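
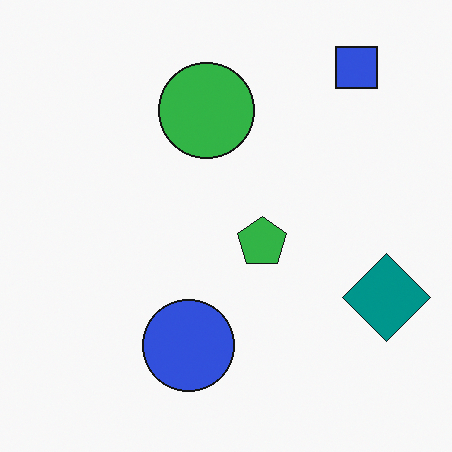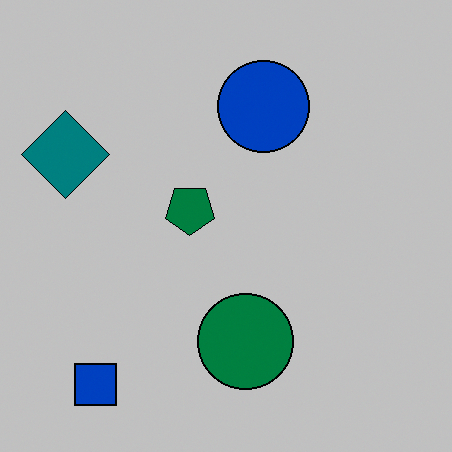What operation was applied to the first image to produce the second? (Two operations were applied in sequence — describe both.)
The second image is the first rotated 180°, then heavily posterized to just a handful of flat colors.

The blue square sits in the top-right of the first image and the bottom-left of the second — consistent with a whole-image 180° rotation. Each flat color has snapped to a coarser quantized level — most visibly, the near-white background has dropped to a flat grey.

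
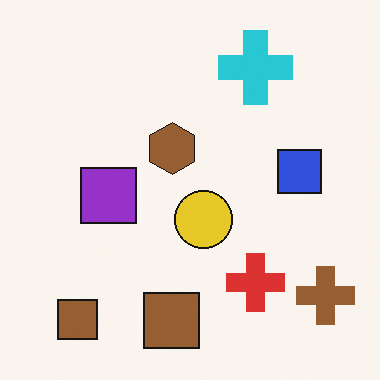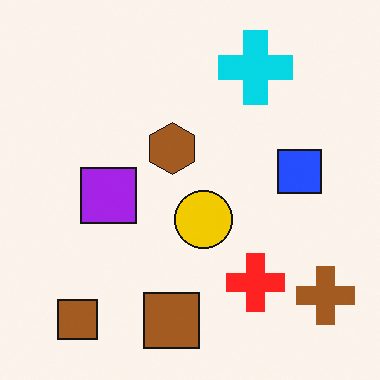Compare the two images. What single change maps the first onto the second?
This is the original image slightly oversaturated.

All colors are more vivid — a global saturation change.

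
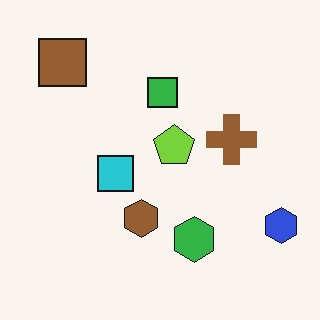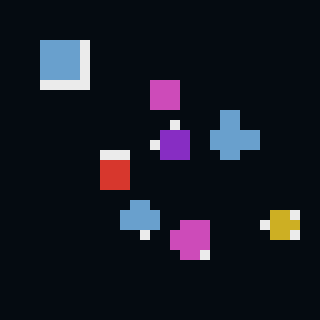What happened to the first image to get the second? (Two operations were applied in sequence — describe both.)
The image was color-inverted (negative), then coarsely pixelated.

The light background has become dark and every shape's color is its complement — a photographic negative. Shapes are reduced to large square blocks; fine edges and outlines are lost — a downscale-then-upscale (mosaic) effect.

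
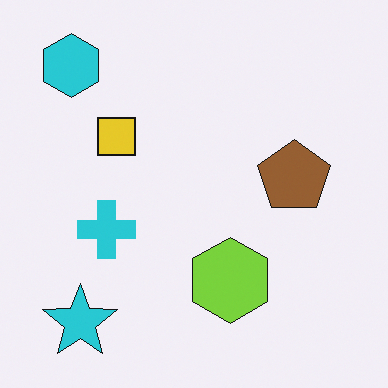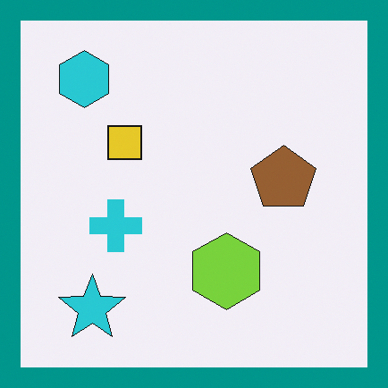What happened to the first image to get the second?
The image was framed with a teal border.

A solid teal frame runs around the edge of the second image, with the content slightly shrunk inside it.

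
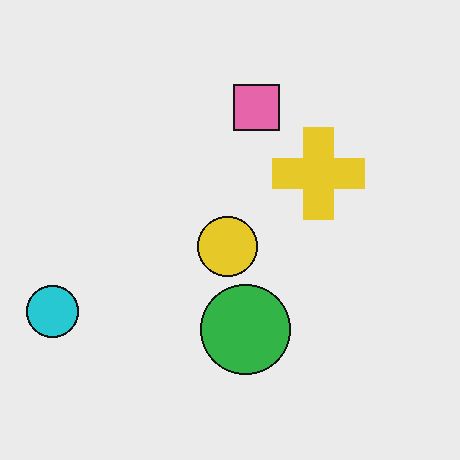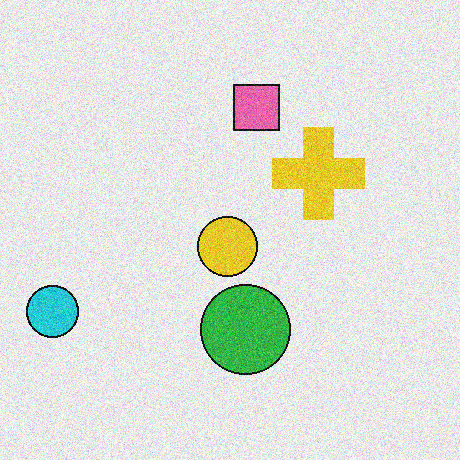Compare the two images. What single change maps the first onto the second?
This is the original image degraded with visible gaussian noise.

Random speckle covers the whole image, including the flat background.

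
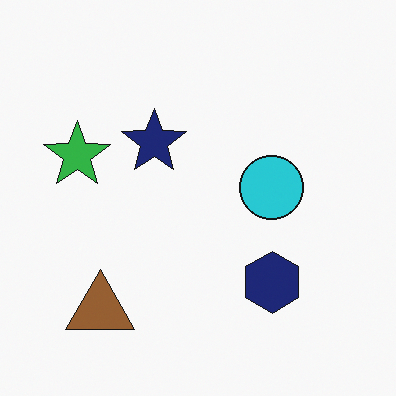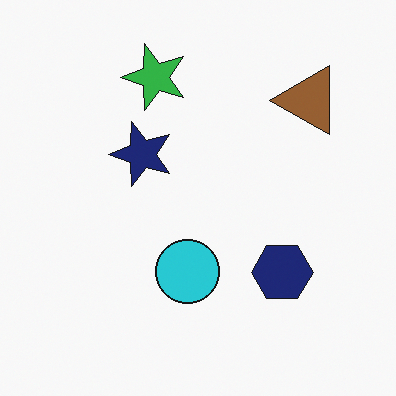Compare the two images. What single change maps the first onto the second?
Transposed (reflected across the top-left ↔ bottom-right diagonal).

Shapes have swapped their row and column positions — what was in the top-right is now in the bottom-left — a diagonal reflection.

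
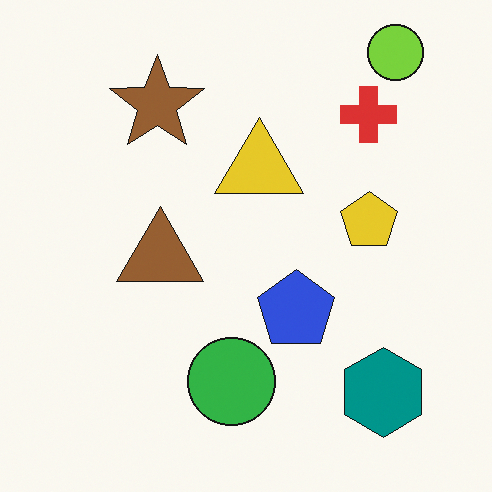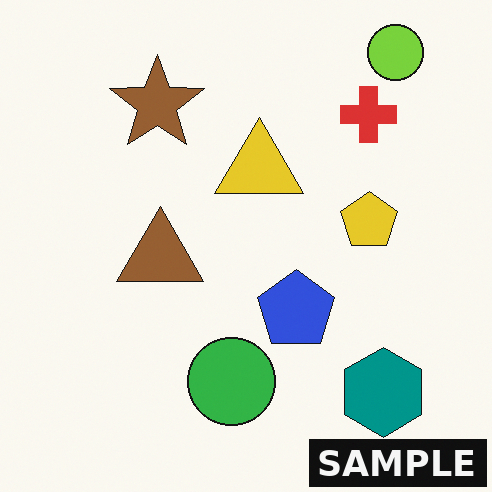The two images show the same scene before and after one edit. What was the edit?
It was watermarked with the text "SAMPLE" in the lower-right corner.

A dark label reading "SAMPLE" appears in the lower-right corner.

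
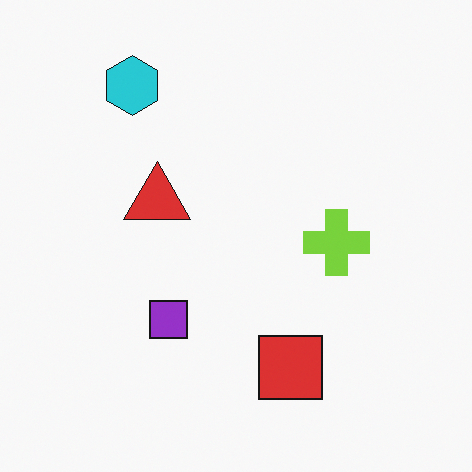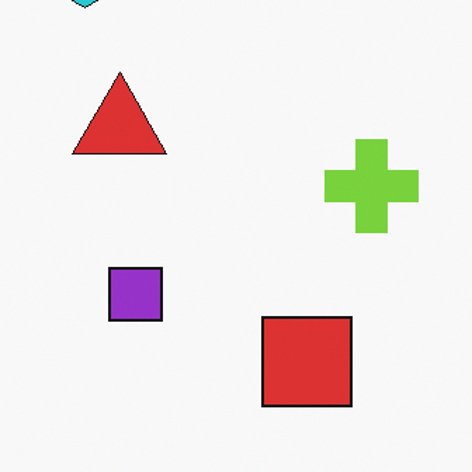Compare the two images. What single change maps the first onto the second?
The second image is the first cropped to a modestly smaller region and rescaled.

The visible shapes are larger and the field of view is narrower; shapes near the original edges may be partly or wholly outside the frame — a crop-and-rescale.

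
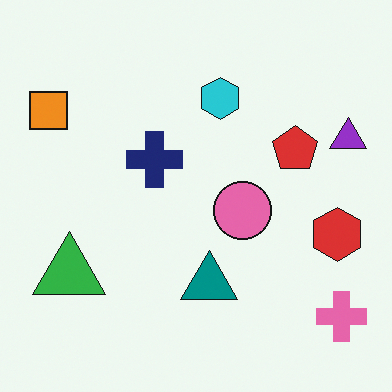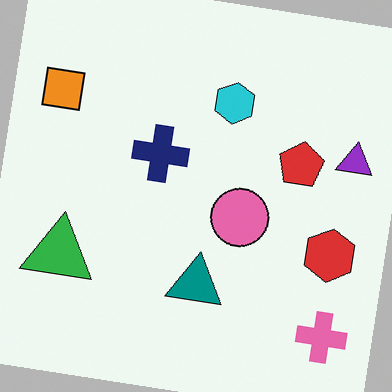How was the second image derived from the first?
This is the original image rotated clockwise by a slight angle.

Every shape is tilted by the same angle and the image corners show triangular fill wedges — a whole-image rotation by a non-right angle.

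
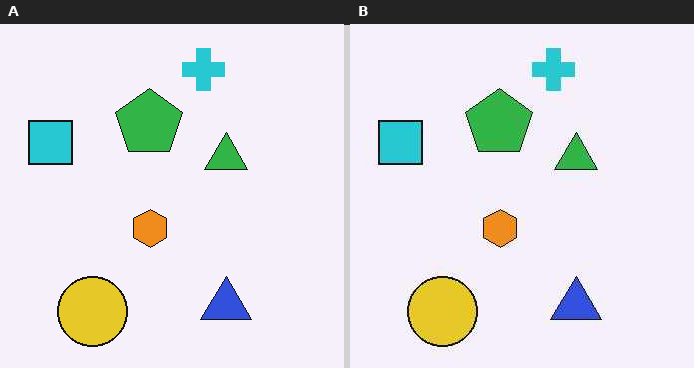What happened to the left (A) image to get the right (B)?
This is the original image JPEG-compressed with visible artifacts.

Blocky 8×8 compression artifacts appear around shape edges and the flat background shows ringing — characteristic JPEG degradation.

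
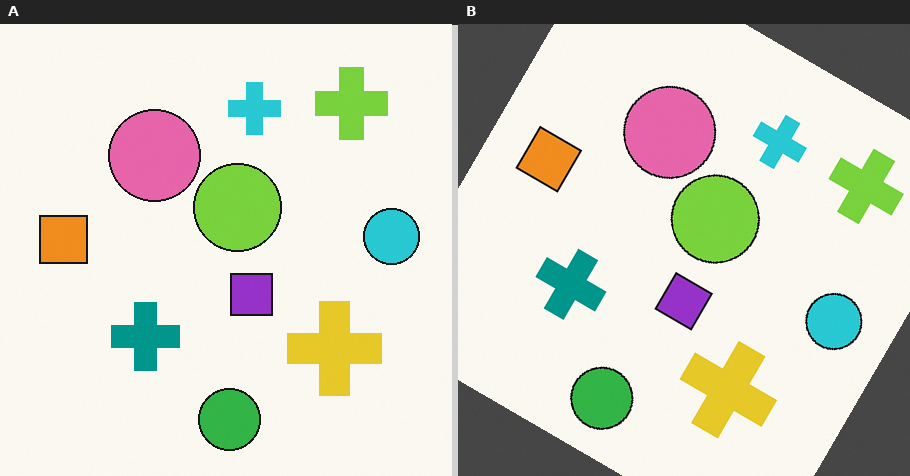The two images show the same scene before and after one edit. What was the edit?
Rotated clockwise by a large amount — several tens of degrees.

Every shape is tilted by the same angle and the image corners show triangular fill wedges — a whole-image rotation by a non-right angle.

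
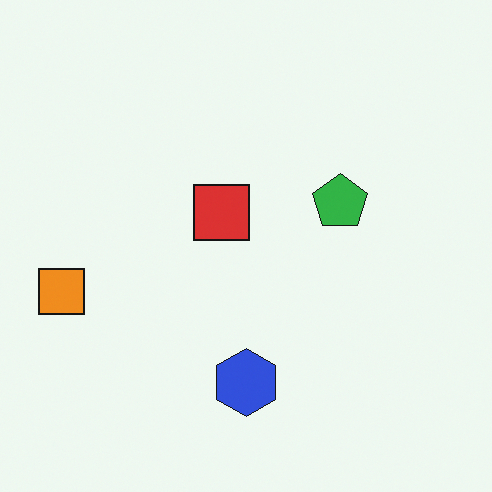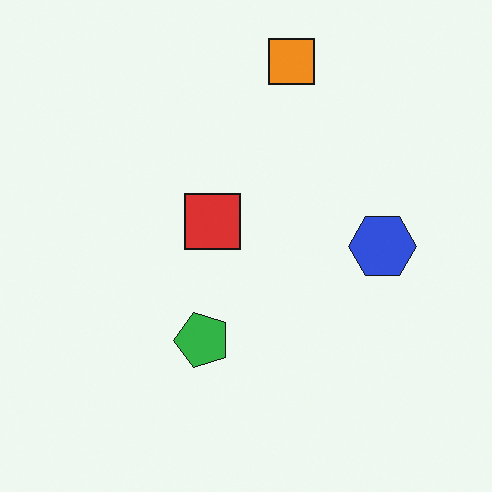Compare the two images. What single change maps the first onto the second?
The transformation is: transposed (reflected across the top-left ↔ bottom-right diagonal).

Shapes have swapped their row and column positions — what was in the top-right is now in the bottom-left — a diagonal reflection.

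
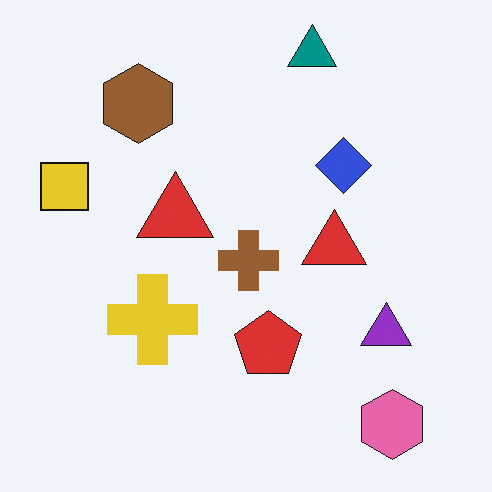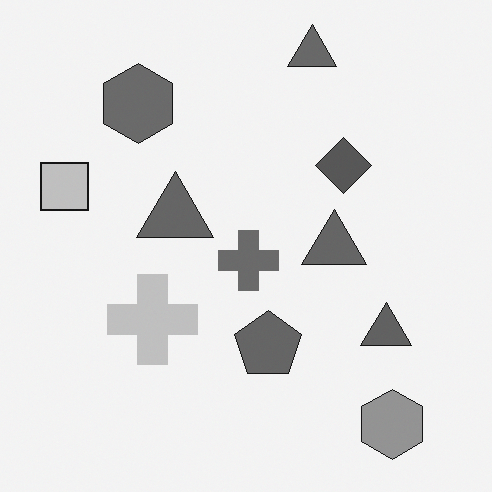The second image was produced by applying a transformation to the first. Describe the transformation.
It was converted to grayscale.

All color is removed — every shape is now a shade of grey.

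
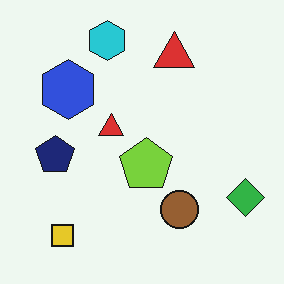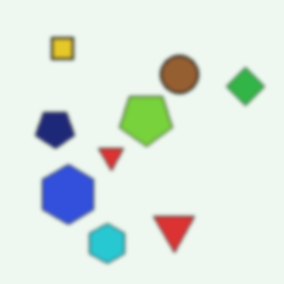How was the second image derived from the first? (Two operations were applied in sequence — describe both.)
This is the original image flipped vertically (top ↔ bottom), then slightly softened.

The cyan hexagon is in the top of the first image and the bottom of the second — shapes on opposite sides of the horizontal midline have swapped in a mirror flip. Shape edges and outlines are uniformly softened across the whole image.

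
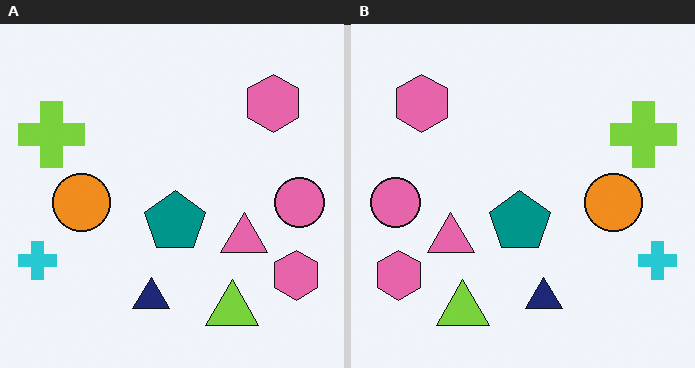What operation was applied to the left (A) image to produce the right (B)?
It was flipped horizontally (left ↔ right).

The cyan cross is in the bottom-left of the left (A) image and the bottom-right of the right (B) — shapes on opposite sides of the vertical midline have swapped in a mirror flip.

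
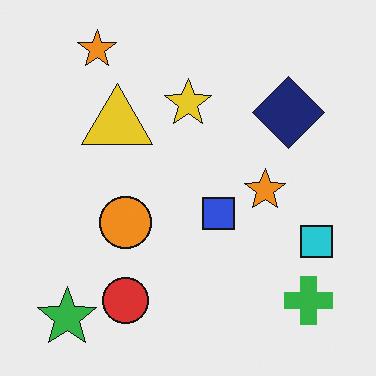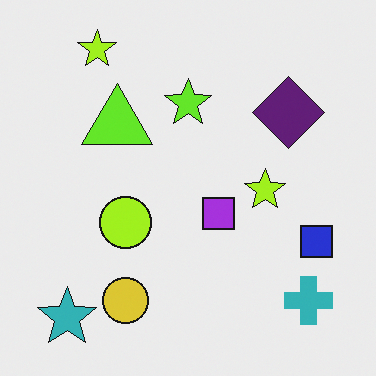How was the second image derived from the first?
The second image is the first hue-shifted slightly.

Every shape's color has rotated by the same amount around the hue wheel — a uniform hue shift.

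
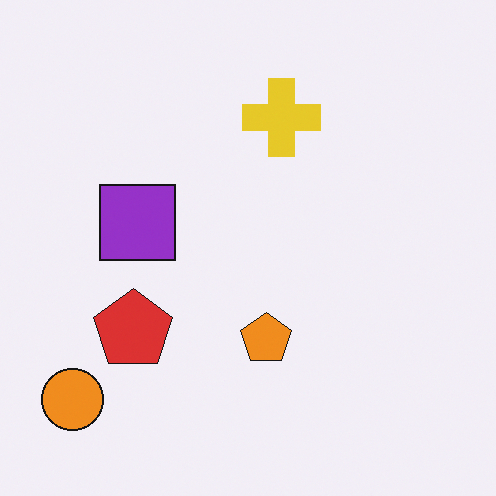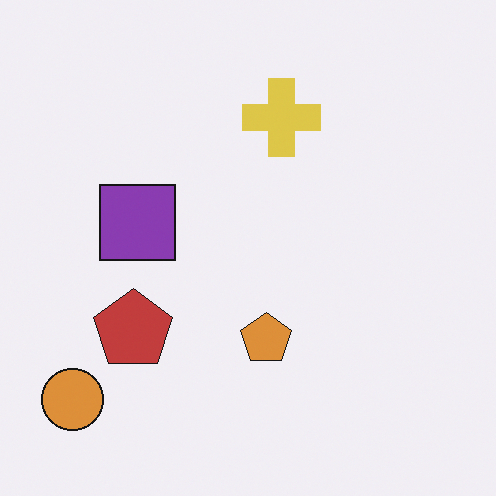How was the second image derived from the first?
This is the original image slightly desaturated.

All colors are more muted and greyish — a global saturation change.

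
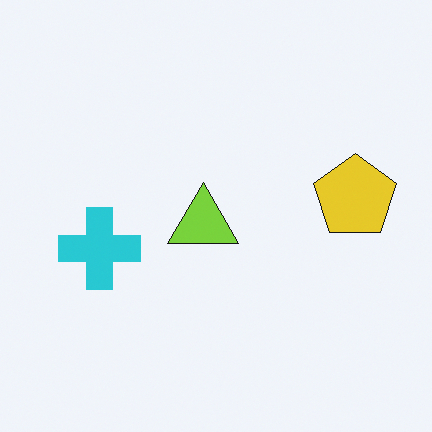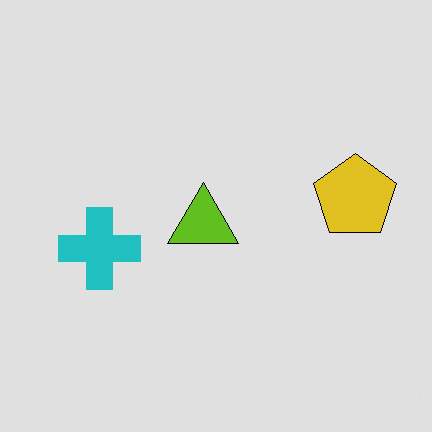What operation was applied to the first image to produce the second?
The transformation is: moderately posterized.

Each flat color has snapped to a coarser quantized level — most visibly, the near-white background has dropped to a flat grey.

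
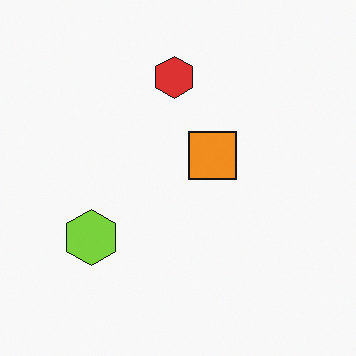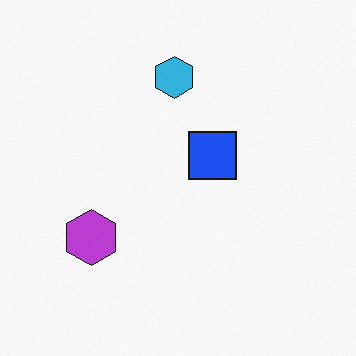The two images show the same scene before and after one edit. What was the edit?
Hue-shifted through roughly half the color wheel.

Every shape's color has rotated by the same amount around the hue wheel — a uniform hue shift.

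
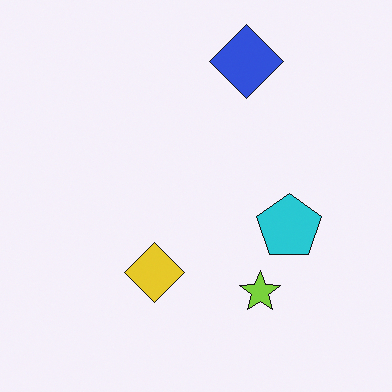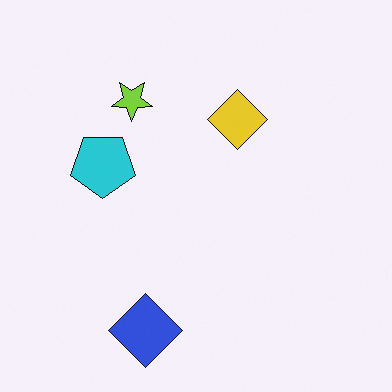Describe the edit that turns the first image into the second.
This is the original image rotated 180°.

The blue diamond sits in the top of the first image and the bottom of the second — consistent with a whole-image 180° rotation.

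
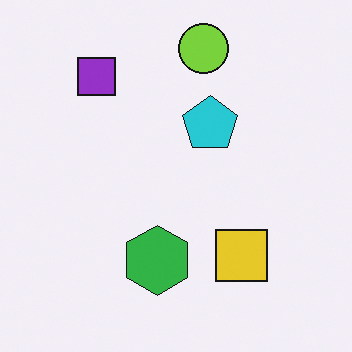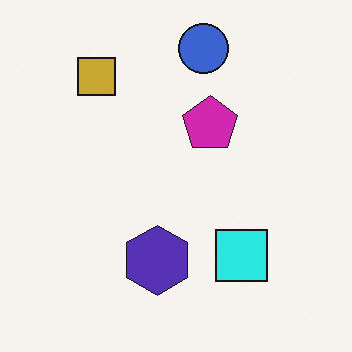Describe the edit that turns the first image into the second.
Hue-shifted noticeably.

Every shape's color has rotated by the same amount around the hue wheel — a uniform hue shift.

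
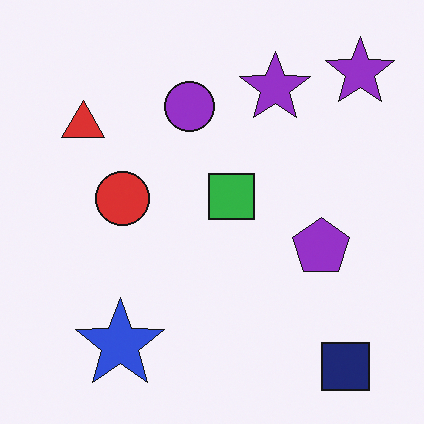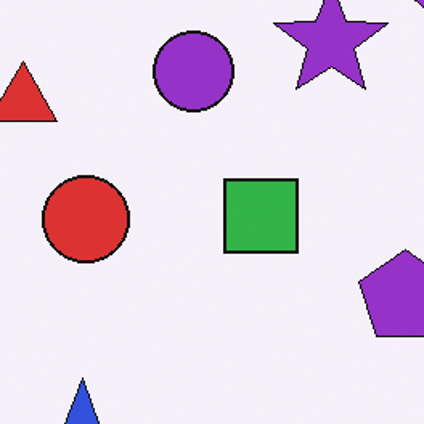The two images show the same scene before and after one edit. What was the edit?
The image was cropped slightly and scaled back up.

The visible shapes are larger and the field of view is narrower; shapes near the original edges may be partly or wholly outside the frame — a crop-and-rescale.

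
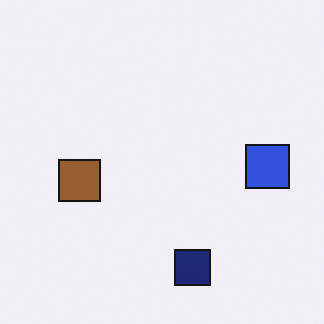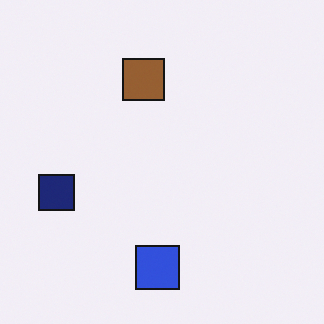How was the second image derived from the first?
This is the original image rotated 90° clockwise.

The navy square sits in the bottom of the first image and the left of the second — consistent with a whole-image 90° clockwise rotation.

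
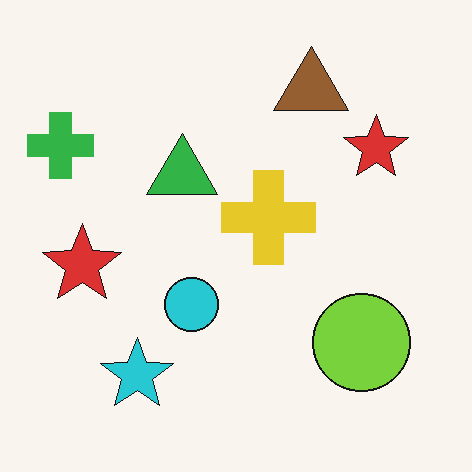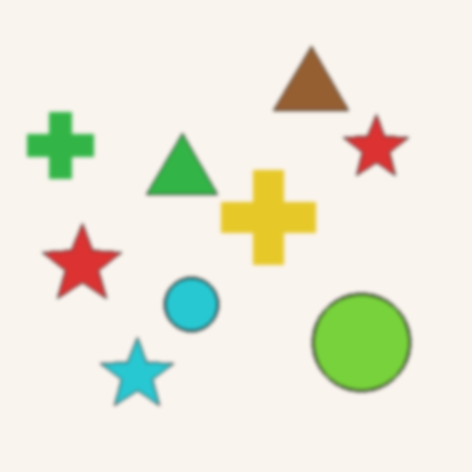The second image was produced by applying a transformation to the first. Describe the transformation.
The second image is the first lightly blurred.

Shape edges and outlines are uniformly softened across the whole image.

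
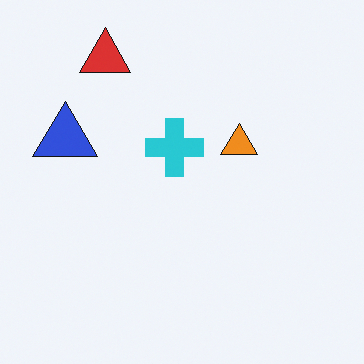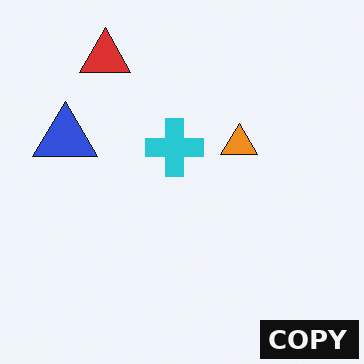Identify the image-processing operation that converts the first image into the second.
The second image is the first watermarked with the text "COPY" in the lower-right corner.

A dark label reading "COPY" appears in the lower-right corner.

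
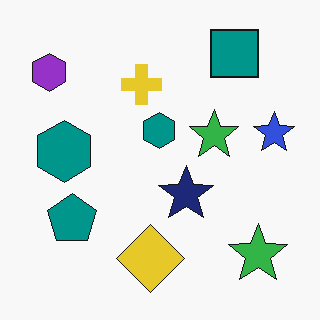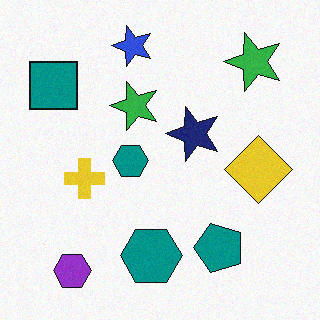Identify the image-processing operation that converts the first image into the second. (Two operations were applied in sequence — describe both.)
The second image is the first rotated 90° counter-clockwise, then degraded with a light layer of grain.

The purple hexagon sits in the top-left of the first image and the bottom-left of the second — consistent with a whole-image 90° counter-clockwise rotation. Random speckle covers the whole image, including the flat background.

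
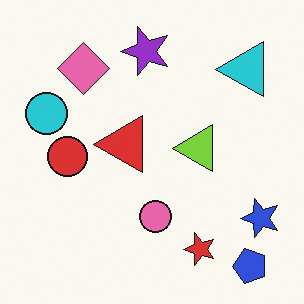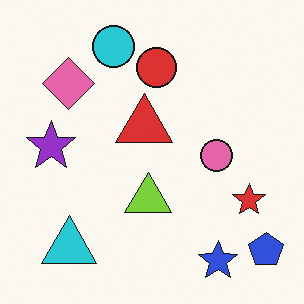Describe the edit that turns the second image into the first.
This is the original image transposed (reflected across the top-left ↔ bottom-right diagonal).

Shapes have swapped their row and column positions — what was in the top-right is now in the bottom-left — a diagonal reflection.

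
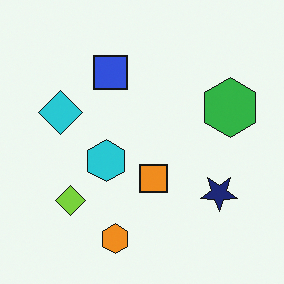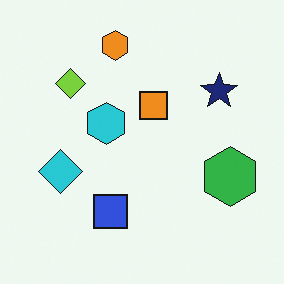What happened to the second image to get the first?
The image was flipped vertically (top ↔ bottom).

The orange hexagon is in the top of the second image and the bottom of the first — shapes on opposite sides of the horizontal midline have swapped in a mirror flip.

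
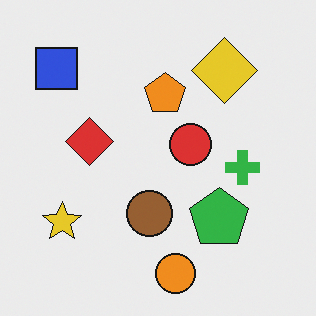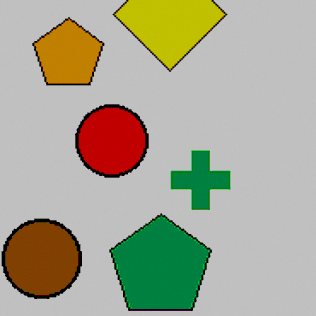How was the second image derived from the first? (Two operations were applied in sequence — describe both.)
This is the original image cropped tightly and scaled back up, then aggressively posterized.

The visible shapes are larger and the field of view is narrower; shapes near the original edges may be partly or wholly outside the frame — a crop-and-rescale. Each flat color has snapped to a coarser quantized level — most visibly, the near-white background has dropped to a flat grey.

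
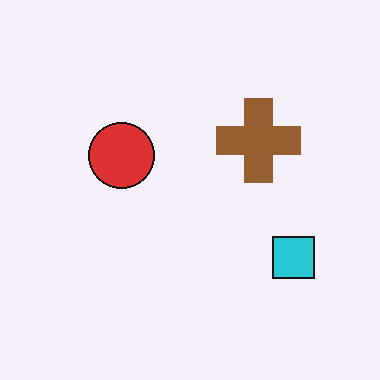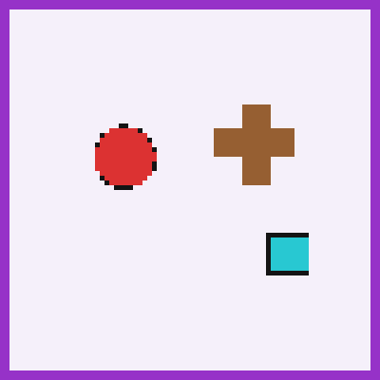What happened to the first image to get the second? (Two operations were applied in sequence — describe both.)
This is the original image lightly pixelated (a mild mosaic effect), then framed with a purple border.

Shapes are reduced to large square blocks; fine edges and outlines are lost — a downscale-then-upscale (mosaic) effect. A solid purple frame runs around the edge of the second image, with the content slightly shrunk inside it.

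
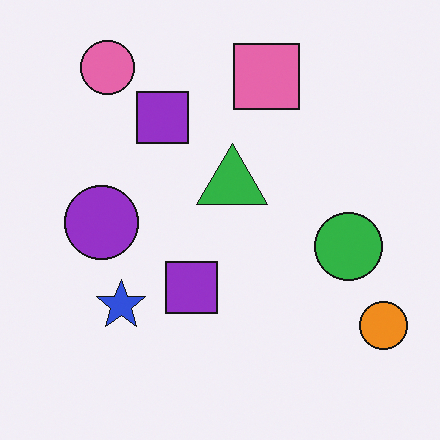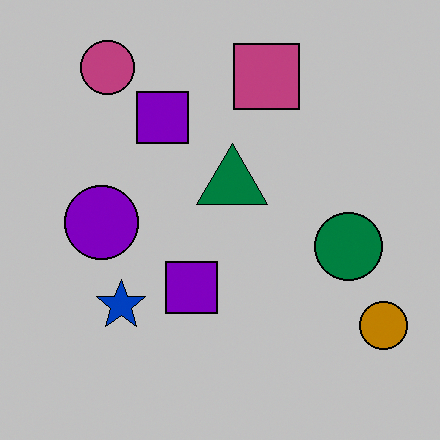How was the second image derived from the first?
The image was aggressively posterized.

Each flat color has snapped to a coarser quantized level — most visibly, the near-white background has dropped to a flat grey.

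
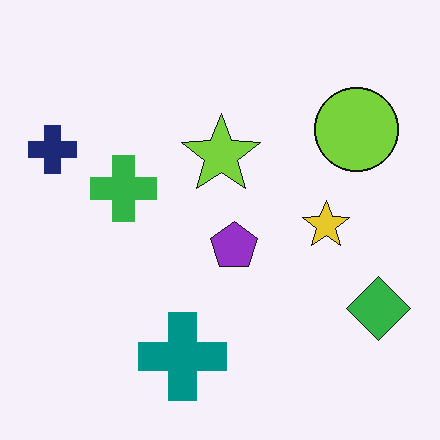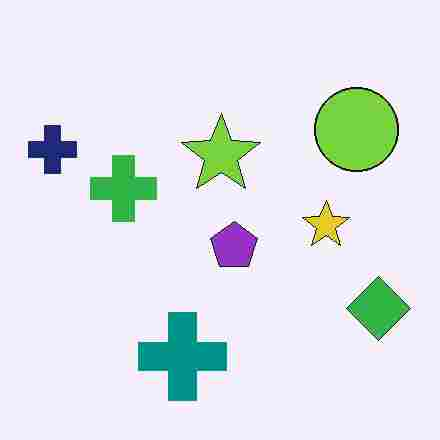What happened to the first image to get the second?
This is the original image heavily JPEG-compressed with obvious blocking artifacts.

Blocky 8×8 compression artifacts appear around shape edges and the flat background shows ringing — characteristic JPEG degradation.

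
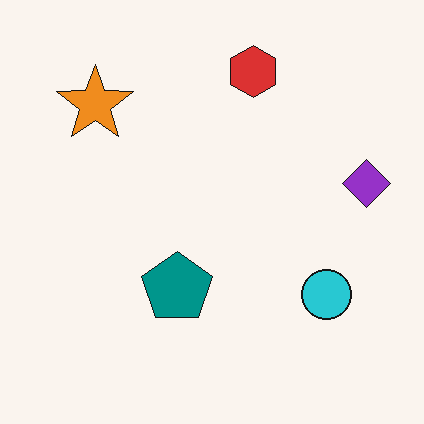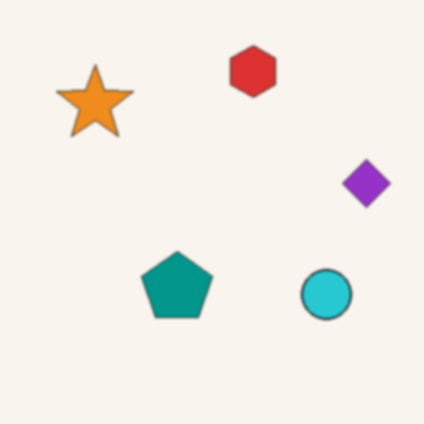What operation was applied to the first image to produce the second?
Slightly softened.

Shape edges and outlines are uniformly softened across the whole image.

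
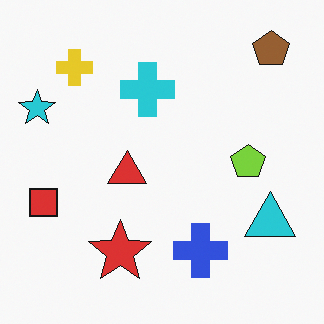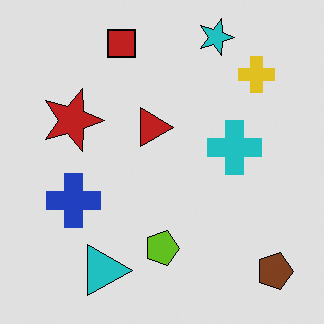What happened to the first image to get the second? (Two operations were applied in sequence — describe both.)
The transformation is: rotated 90° clockwise, then moderately posterized.

The brown pentagon sits in the top-right of the first image and the bottom-right of the second — consistent with a whole-image 90° clockwise rotation. Each flat color has snapped to a coarser quantized level — most visibly, the near-white background has dropped to a flat grey.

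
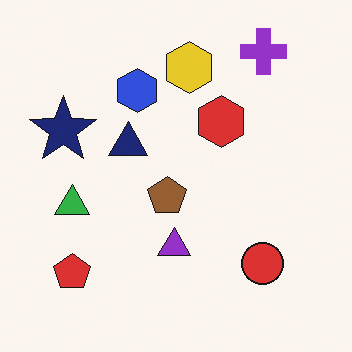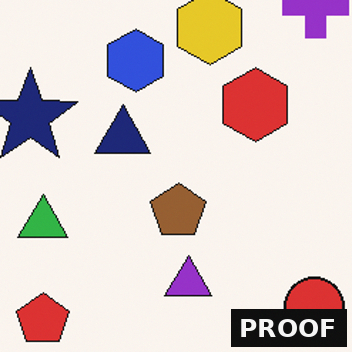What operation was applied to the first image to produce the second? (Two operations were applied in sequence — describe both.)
This is the original image cropped slightly and scaled back up, then watermarked with the text "PROOF" in the lower-right corner.

The visible shapes are larger and the field of view is narrower; shapes near the original edges may be partly or wholly outside the frame — a crop-and-rescale. A dark label reading "PROOF" appears in the lower-right corner.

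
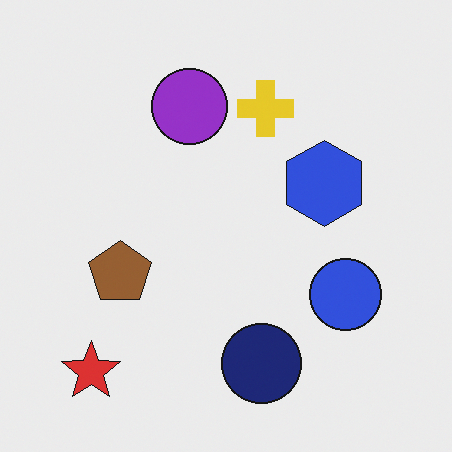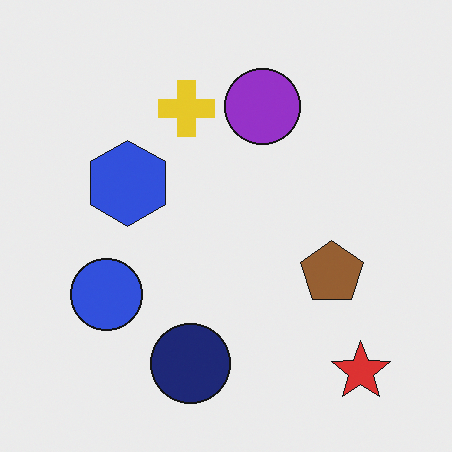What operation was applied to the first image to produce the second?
The second image is the first flipped horizontally (left ↔ right).

The red star is in the bottom-left of the first image and the bottom-right of the second — shapes on opposite sides of the vertical midline have swapped in a mirror flip.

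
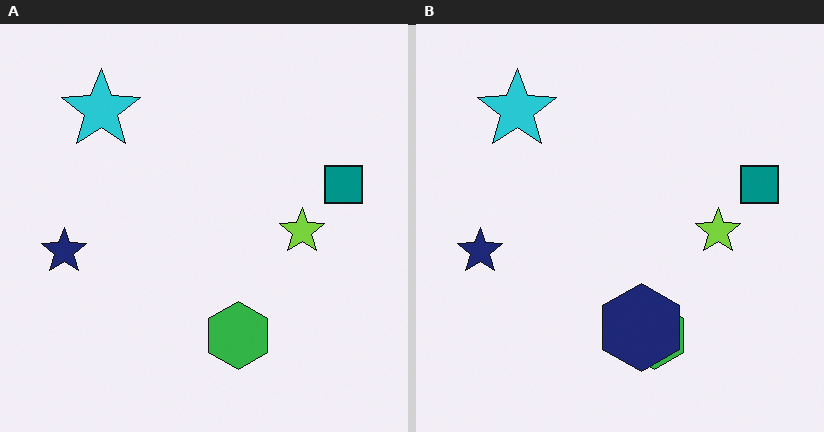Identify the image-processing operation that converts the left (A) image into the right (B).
This is the original image overlaid with an additional navy hexagon.

A navy hexagon appears in the right (B) image that is absent from the left (A).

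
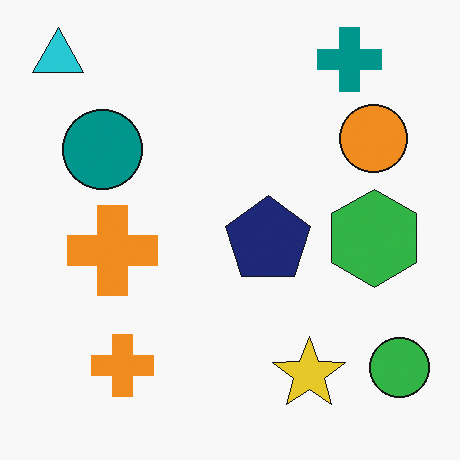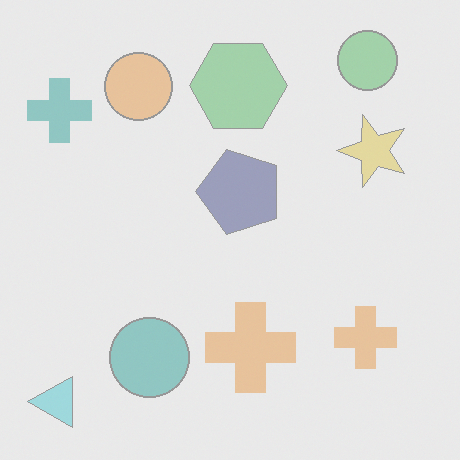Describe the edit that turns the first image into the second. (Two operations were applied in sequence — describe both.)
The image was washed out (contrast reduced), then rotated 90° counter-clockwise.

Tones are pushed toward mid-grey across the whole image — a global contrast change. The cyan triangle sits in the top-left of the first image and the bottom-left of the second — consistent with a whole-image 90° counter-clockwise rotation.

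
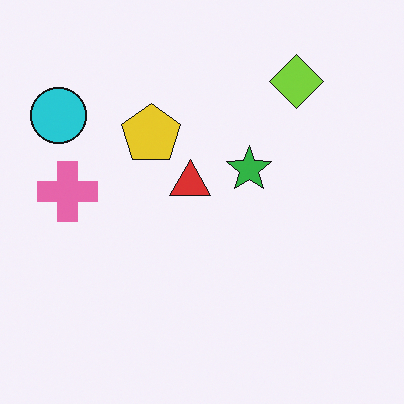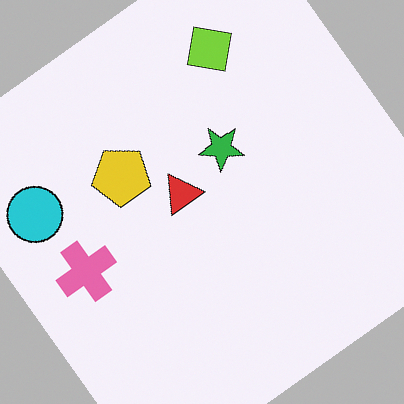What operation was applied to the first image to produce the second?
The second image is the first rotated counter-clockwise by a large amount — several tens of degrees.

Every shape is tilted by the same angle and the image corners show triangular fill wedges — a whole-image rotation by a non-right angle.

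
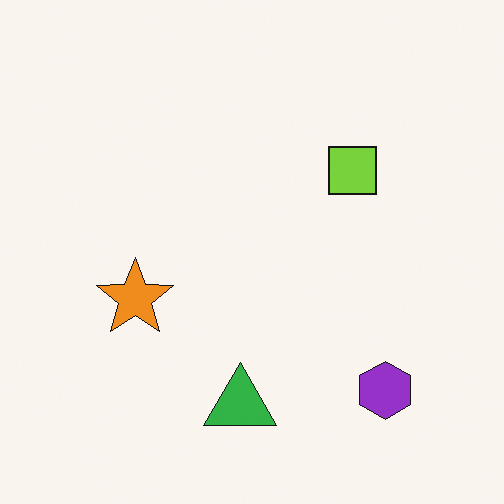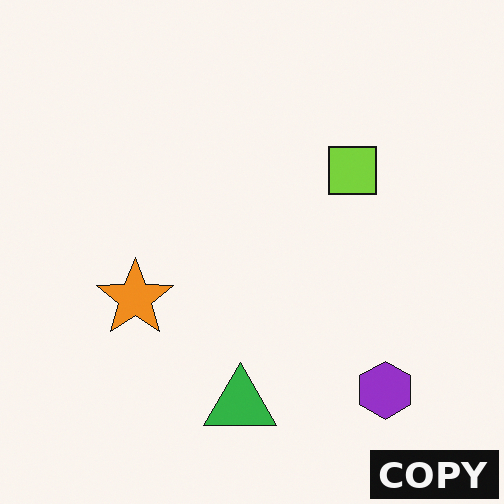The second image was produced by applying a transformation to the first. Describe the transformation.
The second image is the first watermarked with the text "COPY" in the lower-right corner.

A dark label reading "COPY" appears in the lower-right corner.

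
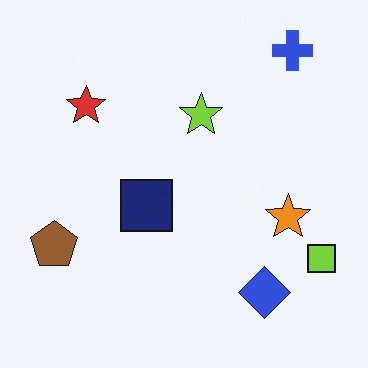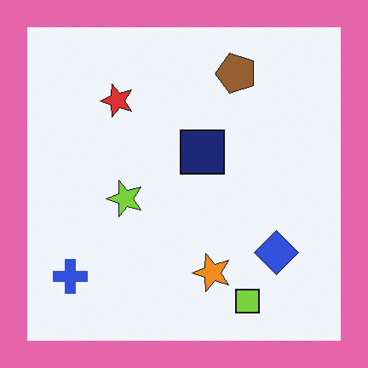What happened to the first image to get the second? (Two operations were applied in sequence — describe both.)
The second image is the first transposed (reflected across the top-left ↔ bottom-right diagonal), then framed with a pink border.

Shapes have swapped their row and column positions — what was in the top-right is now in the bottom-left — a diagonal reflection. A solid pink frame runs around the edge of the second image, with the content slightly shrunk inside it.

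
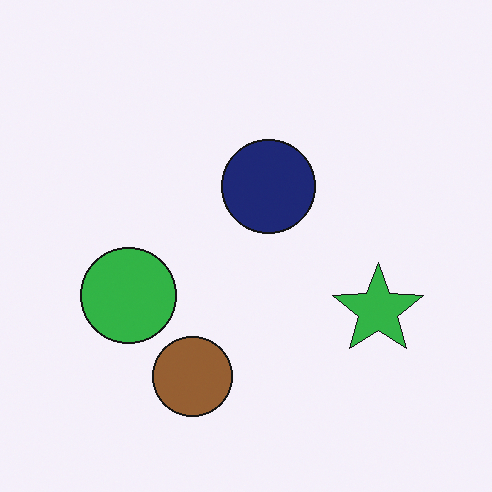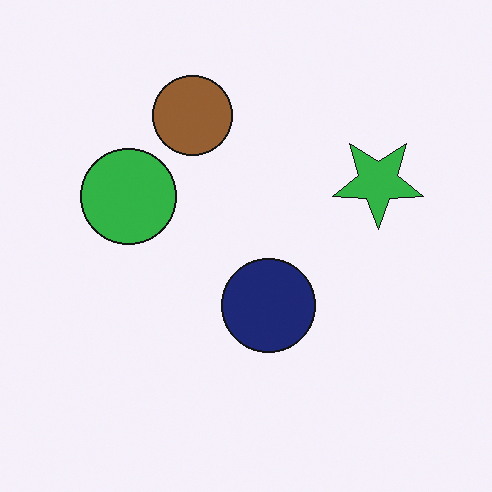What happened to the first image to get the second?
Flipped vertically (top ↔ bottom).

The brown circle is in the bottom of the first image and the top of the second — shapes on opposite sides of the horizontal midline have swapped in a mirror flip.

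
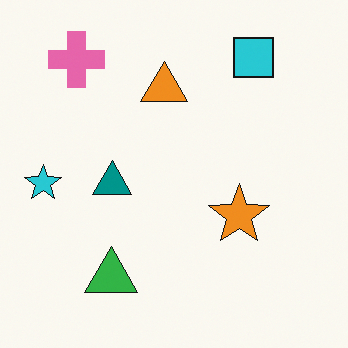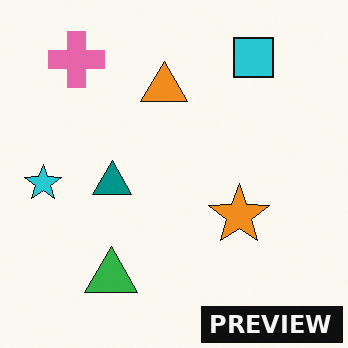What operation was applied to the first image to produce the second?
This is the original image watermarked with the text "PREVIEW" in the lower-right corner.

A dark label reading "PREVIEW" appears in the lower-right corner.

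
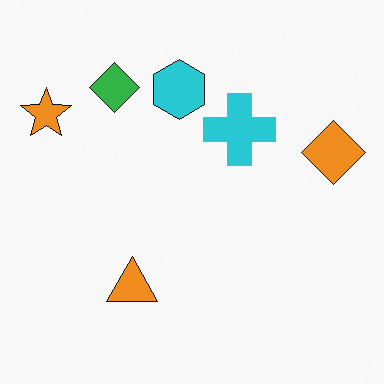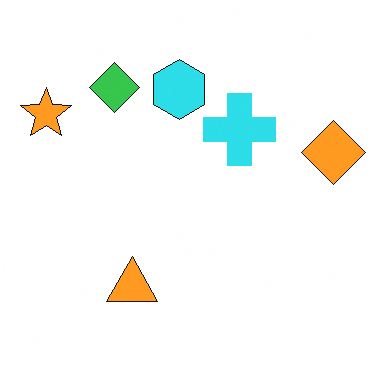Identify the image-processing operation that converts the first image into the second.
The image was slightly brightened.

Every pixel — background and shapes alike — is uniformly brightened.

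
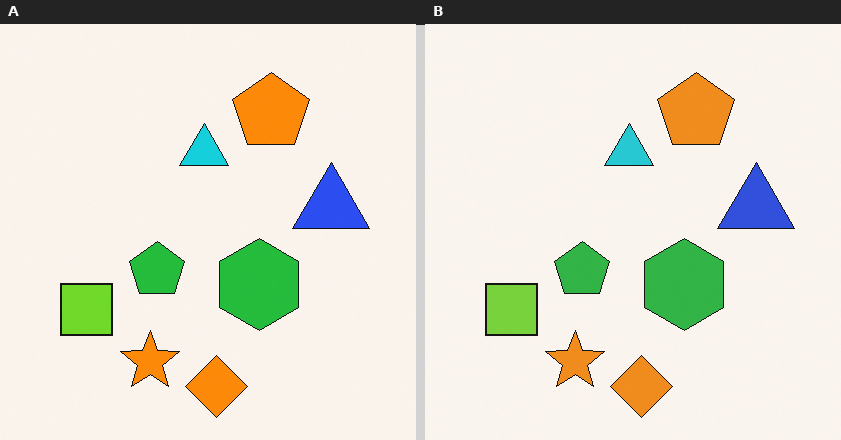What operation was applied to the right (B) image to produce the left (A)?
Slightly oversaturated.

All colors are more vivid — a global saturation change.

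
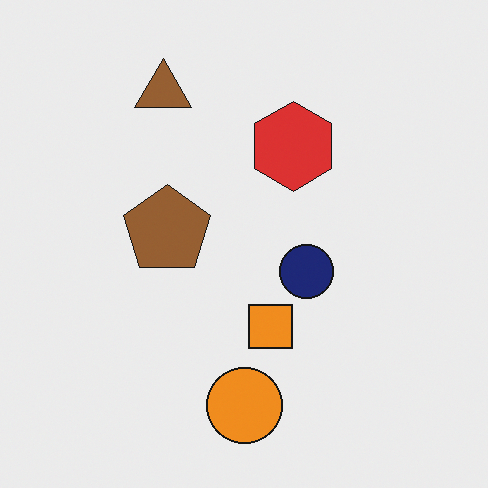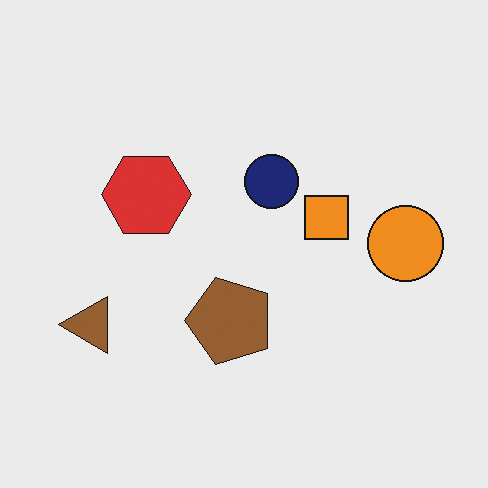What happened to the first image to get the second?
The second image is the first rotated 90° counter-clockwise.

The brown triangle sits in the top of the first image and the left of the second — consistent with a whole-image 90° counter-clockwise rotation.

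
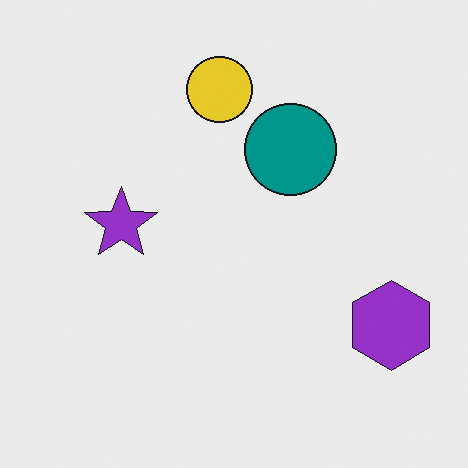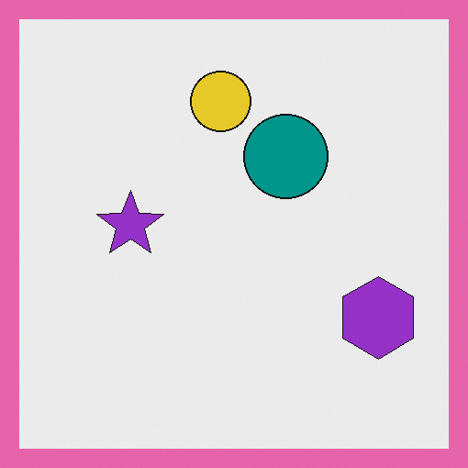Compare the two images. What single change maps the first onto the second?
The image was framed with a pink border.

A solid pink frame runs around the edge of the second image, with the content slightly shrunk inside it.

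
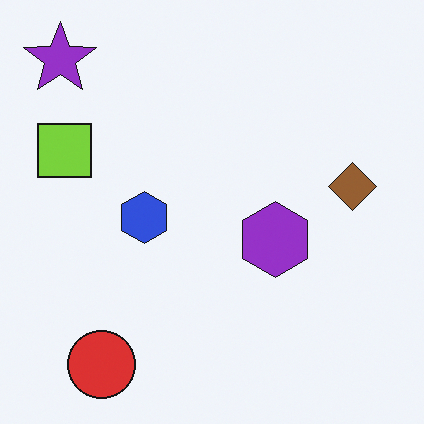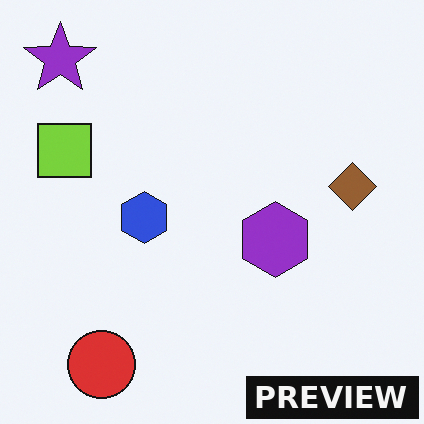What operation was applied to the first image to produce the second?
The image was watermarked with the text "PREVIEW" in the lower-right corner.

A dark label reading "PREVIEW" appears in the lower-right corner.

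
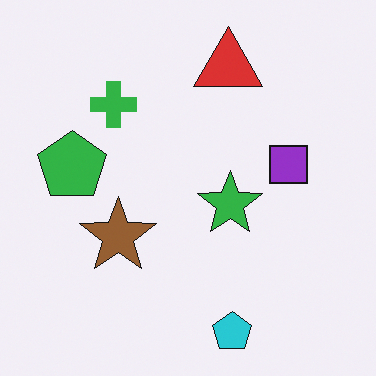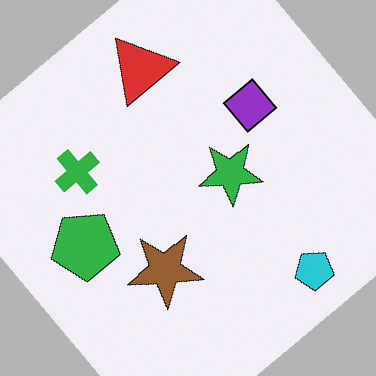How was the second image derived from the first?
The image was rotated counter-clockwise by a large amount — several tens of degrees.

Every shape is tilted by the same angle and the image corners show triangular fill wedges — a whole-image rotation by a non-right angle.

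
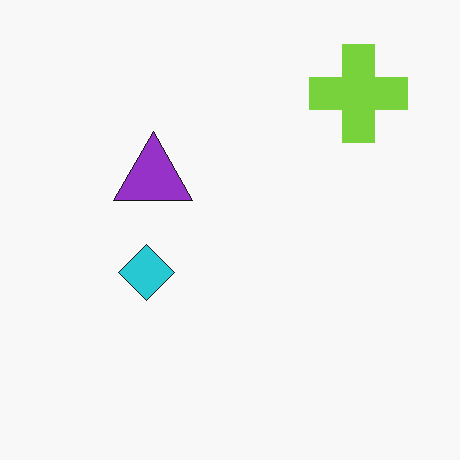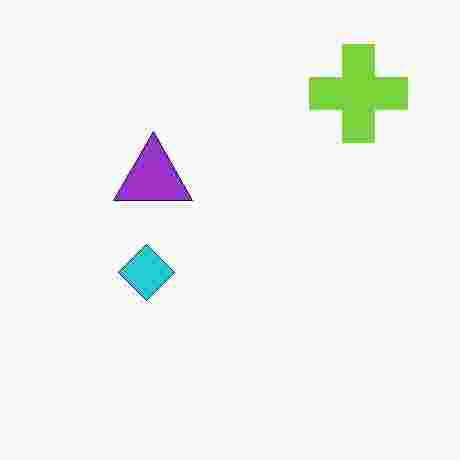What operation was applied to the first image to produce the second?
The transformation is: heavily JPEG-compressed with obvious blocking artifacts.

Blocky 8×8 compression artifacts appear around shape edges and the flat background shows ringing — characteristic JPEG degradation.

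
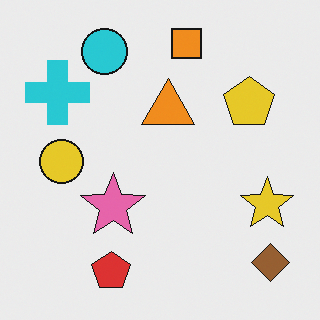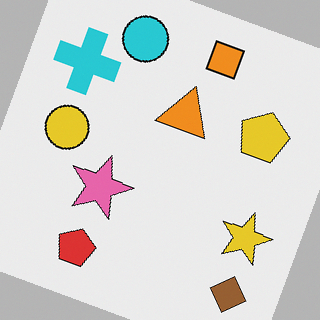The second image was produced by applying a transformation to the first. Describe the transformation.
The second image is the first rotated clockwise by a clearly visible amount.

Every shape is tilted by the same angle and the image corners show triangular fill wedges — a whole-image rotation by a non-right angle.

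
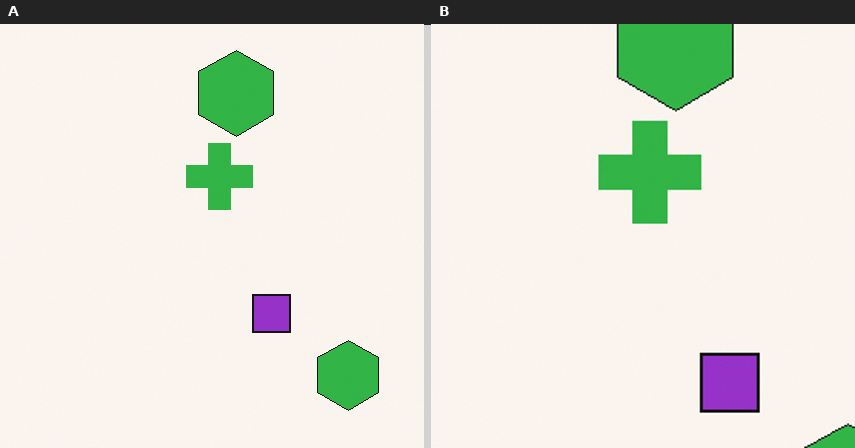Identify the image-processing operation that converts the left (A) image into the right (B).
This is the original image cropped to a modestly smaller region and rescaled.

The visible shapes are larger and the field of view is narrower; shapes near the original edges may be partly or wholly outside the frame — a crop-and-rescale.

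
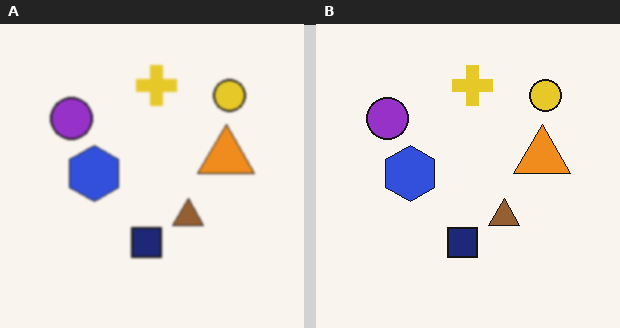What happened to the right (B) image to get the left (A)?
This is the original image slightly softened.

Shape edges and outlines are uniformly softened across the whole image.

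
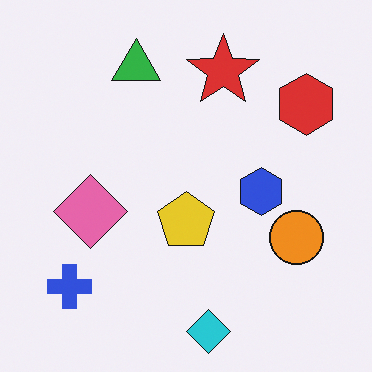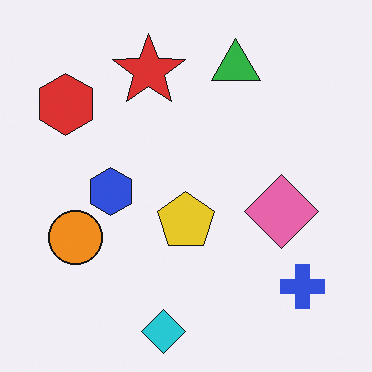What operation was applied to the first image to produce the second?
It was flipped horizontally (left ↔ right).

The red hexagon is in the top-right of the first image and the top-left of the second — shapes on opposite sides of the vertical midline have swapped in a mirror flip.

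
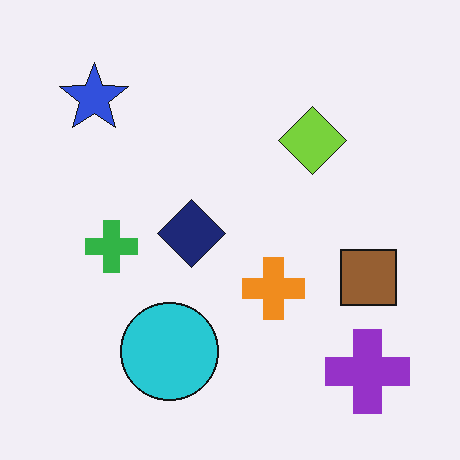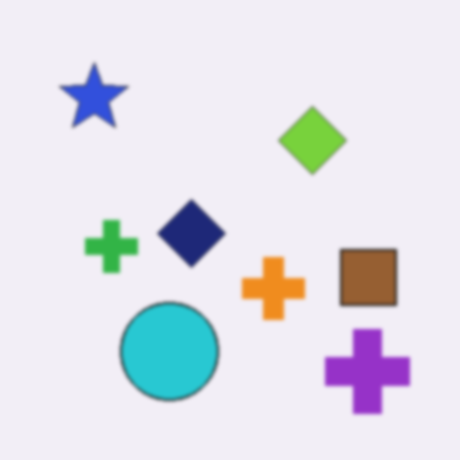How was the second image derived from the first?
Slightly softened.

Shape edges and outlines are uniformly softened across the whole image.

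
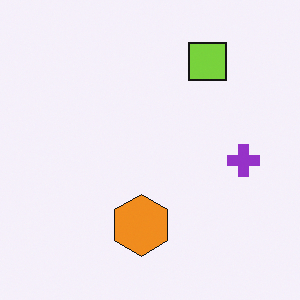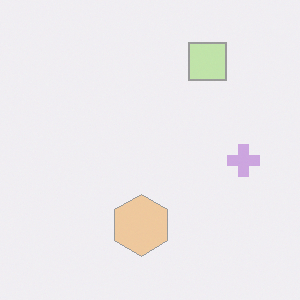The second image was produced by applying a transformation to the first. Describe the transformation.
The second image is the first washed out (contrast reduced).

Tones are pushed toward mid-grey across the whole image — a global contrast change.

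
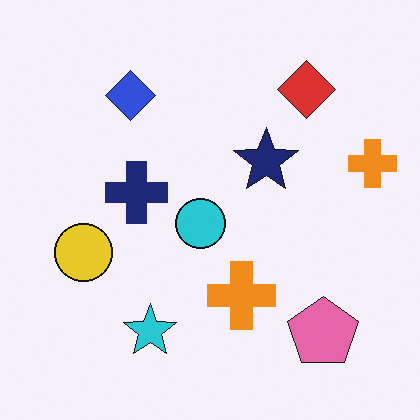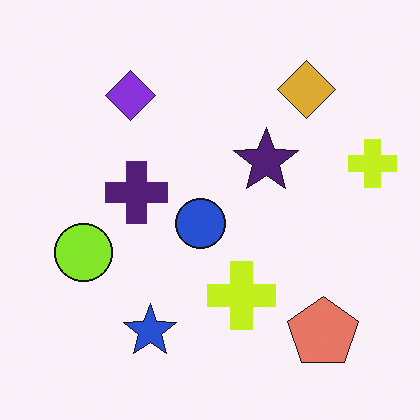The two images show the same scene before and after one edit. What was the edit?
Hue-shifted slightly.

Every shape's color has rotated by the same amount around the hue wheel — a uniform hue shift.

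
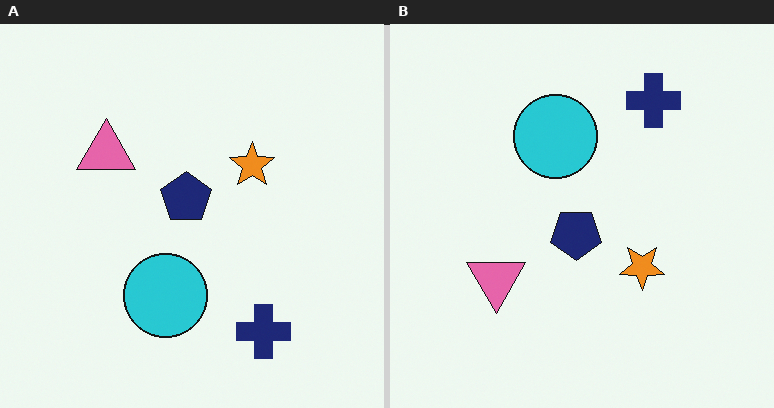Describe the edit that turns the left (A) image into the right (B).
The image was flipped vertically (top ↔ bottom).

The navy cross is in the bottom-right of the left (A) image and the top-right of the right (B) — shapes on opposite sides of the horizontal midline have swapped in a mirror flip.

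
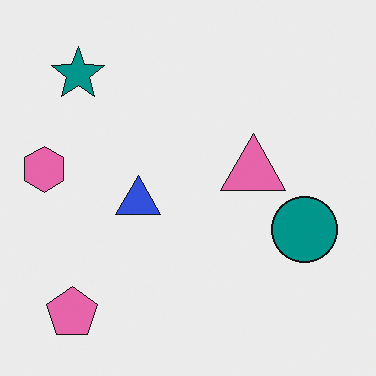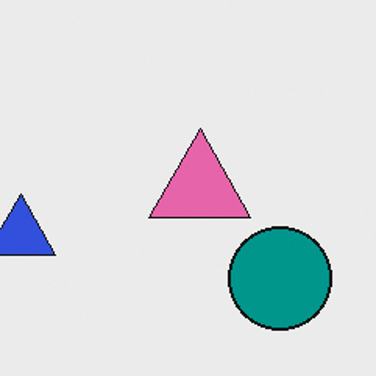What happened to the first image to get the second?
It was cropped slightly and scaled back up.

The visible shapes are larger and the field of view is narrower; shapes near the original edges may be partly or wholly outside the frame — a crop-and-rescale.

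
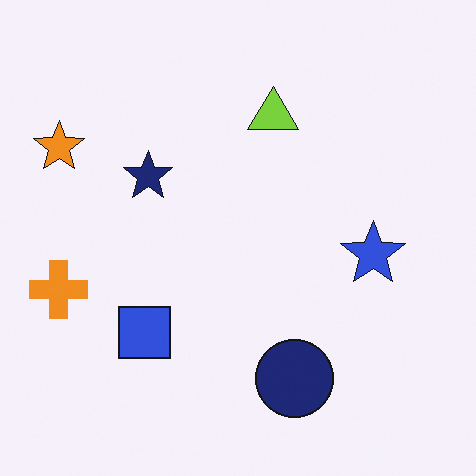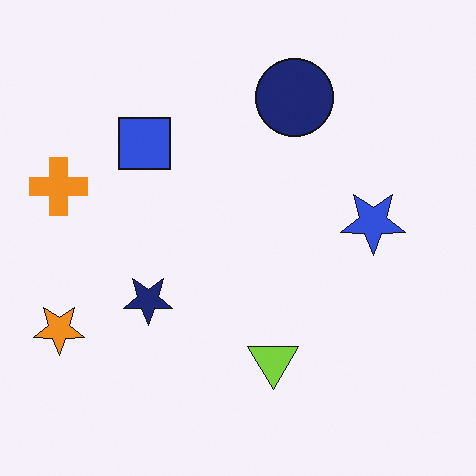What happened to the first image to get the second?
It was flipped vertically (top ↔ bottom).

The navy circle is in the bottom of the first image and the top of the second — shapes on opposite sides of the horizontal midline have swapped in a mirror flip.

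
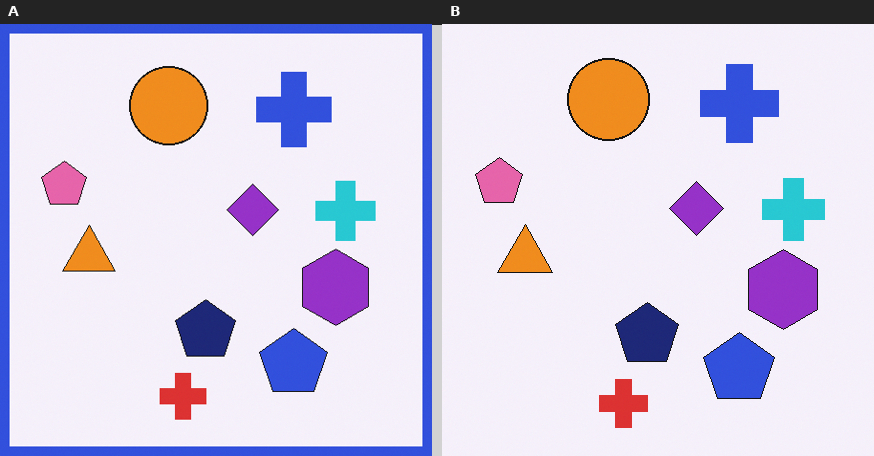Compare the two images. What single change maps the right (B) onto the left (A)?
This is the original image framed with a blue border.

A solid blue frame runs around the edge of the left (A) image, with the content slightly shrunk inside it.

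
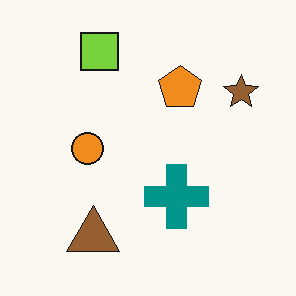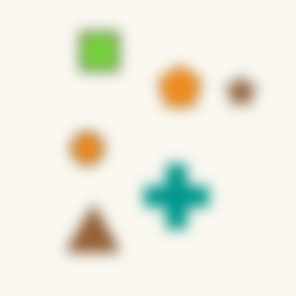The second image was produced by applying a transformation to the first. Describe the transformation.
It was strongly gaussian-blurred.

Shape edges and outlines are uniformly softened across the whole image.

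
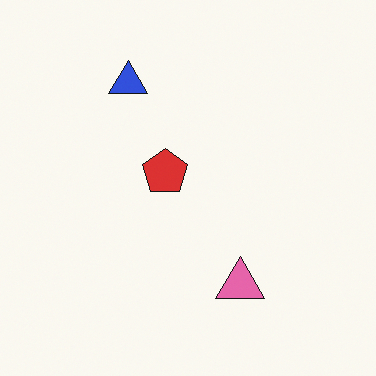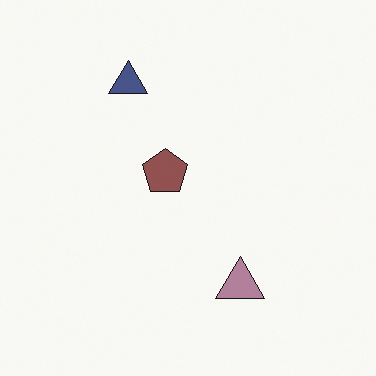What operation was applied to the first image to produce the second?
This is the original image heavily desaturated.

All colors are more muted and greyish — a global saturation change.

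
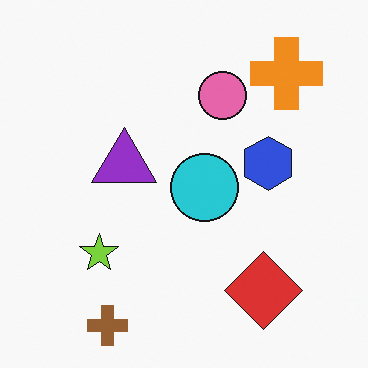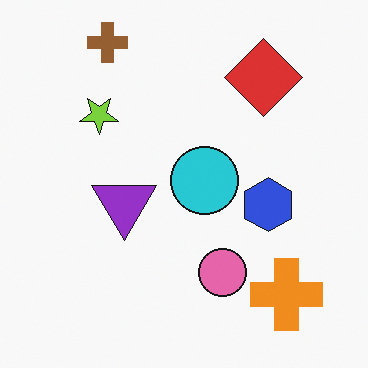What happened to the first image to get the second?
The second image is the first flipped vertically (top ↔ bottom).

The brown cross is in the bottom-left of the first image and the top-left of the second — shapes on opposite sides of the horizontal midline have swapped in a mirror flip.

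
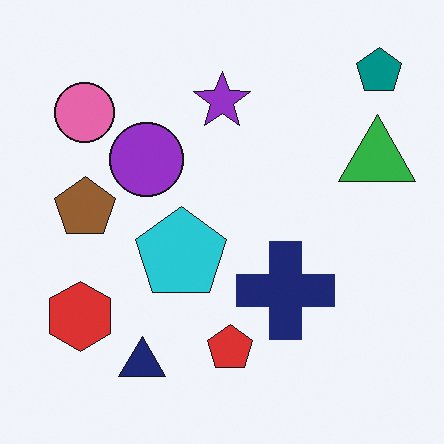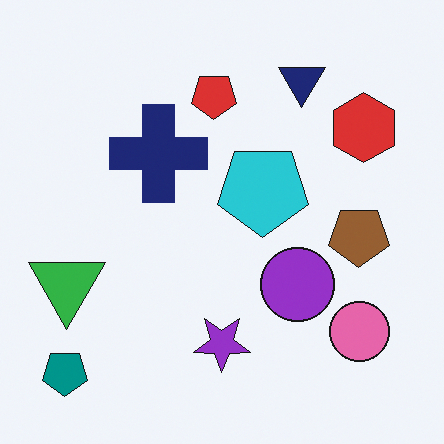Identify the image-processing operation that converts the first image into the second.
The image was rotated 180°.

The teal pentagon sits in the top-right of the first image and the bottom-left of the second — consistent with a whole-image 180° rotation.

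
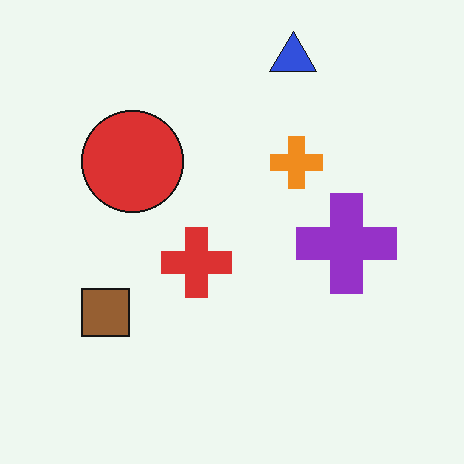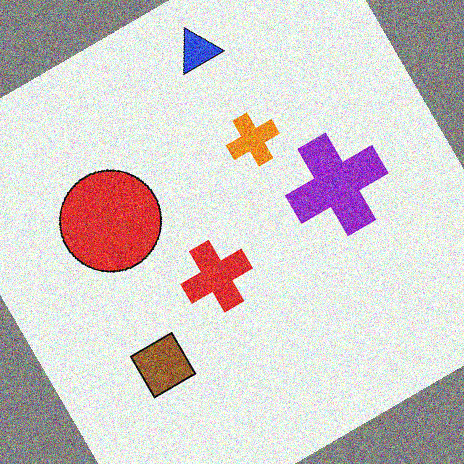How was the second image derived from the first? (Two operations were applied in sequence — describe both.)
The transformation is: rotated counter-clockwise by a large amount — several tens of degrees, then degraded with a thick layer of grain.

Every shape is tilted by the same angle and the image corners show triangular fill wedges — a whole-image rotation by a non-right angle. Random speckle covers the whole image, including the flat background.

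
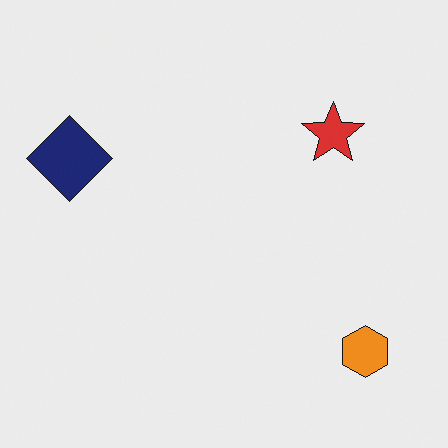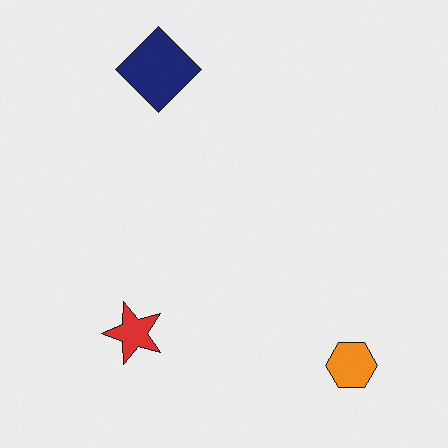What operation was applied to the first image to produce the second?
The second image is the first transposed (reflected across the top-left ↔ bottom-right diagonal).

Shapes have swapped their row and column positions — what was in the top-right is now in the bottom-left — a diagonal reflection.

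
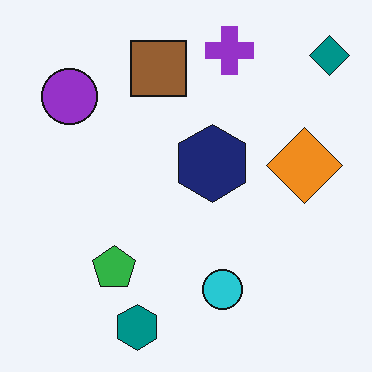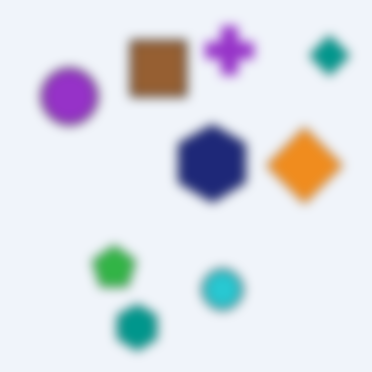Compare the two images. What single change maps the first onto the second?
It was heavily blurred.

Shape edges and outlines are uniformly softened across the whole image.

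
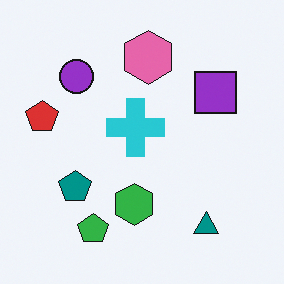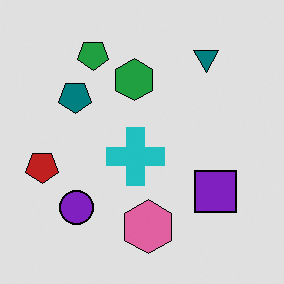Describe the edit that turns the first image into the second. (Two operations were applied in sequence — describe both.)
The image was moderately posterized, then flipped vertically (top ↔ bottom).

Each flat color has snapped to a coarser quantized level — most visibly, the near-white background has dropped to a flat grey. The green pentagon is in the bottom-left of the first image and the top-left of the second — shapes on opposite sides of the horizontal midline have swapped in a mirror flip.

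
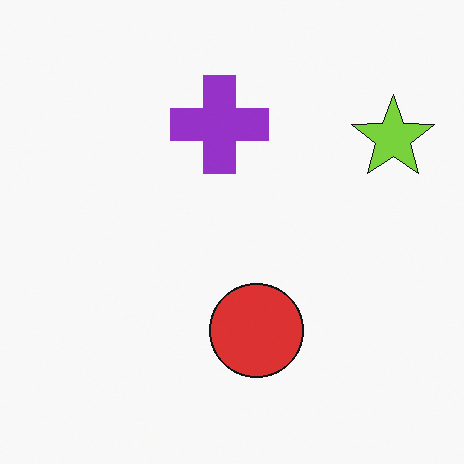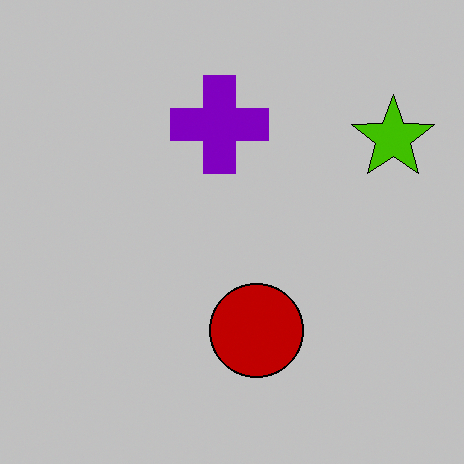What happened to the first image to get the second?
The second image is the first heavily posterized to just a handful of flat colors.

Each flat color has snapped to a coarser quantized level — most visibly, the near-white background has dropped to a flat grey.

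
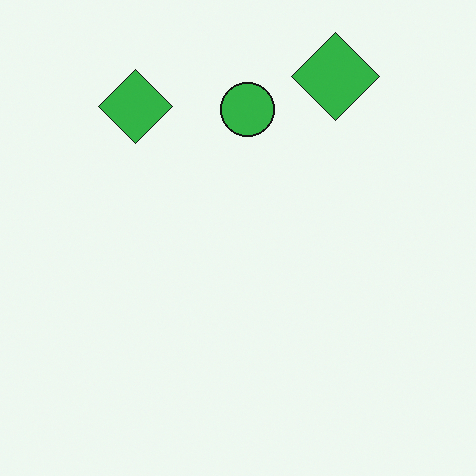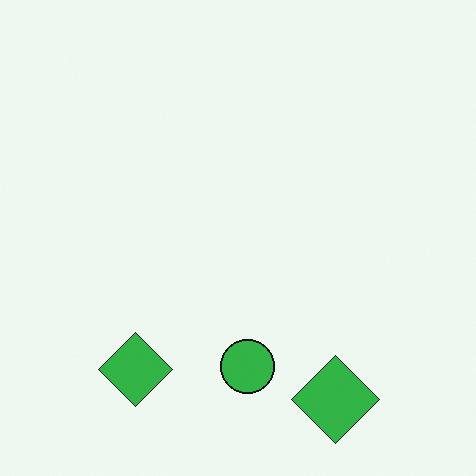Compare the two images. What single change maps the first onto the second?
This is the original image flipped vertically (top ↔ bottom).

The green circle is in the top of the first image and the bottom of the second — shapes on opposite sides of the horizontal midline have swapped in a mirror flip.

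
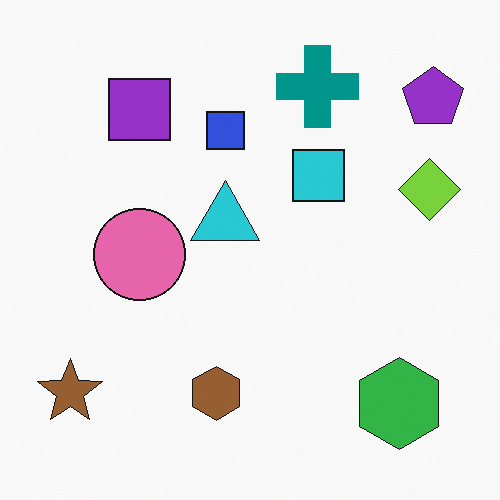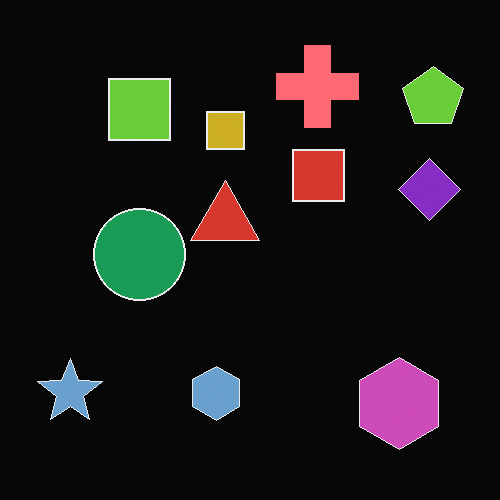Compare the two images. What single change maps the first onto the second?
The transformation is: color-inverted (negative).

The light background has become dark and every shape's color is its complement — a photographic negative.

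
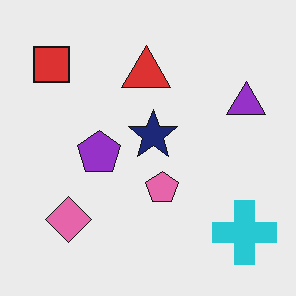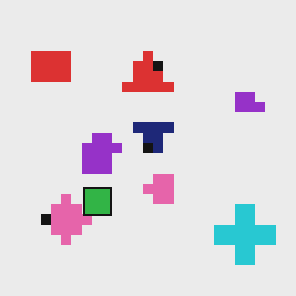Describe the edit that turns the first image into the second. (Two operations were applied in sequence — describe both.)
Heavily pixelated into large blocks, then overlaid with an additional green square.

Shapes are reduced to large square blocks; fine edges and outlines are lost — a downscale-then-upscale (mosaic) effect. A green square appears in the second image that is absent from the first.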